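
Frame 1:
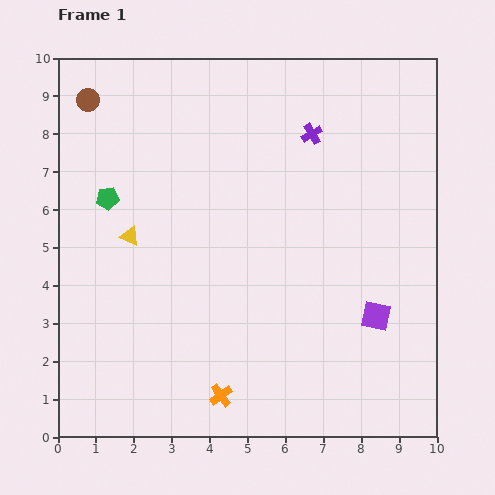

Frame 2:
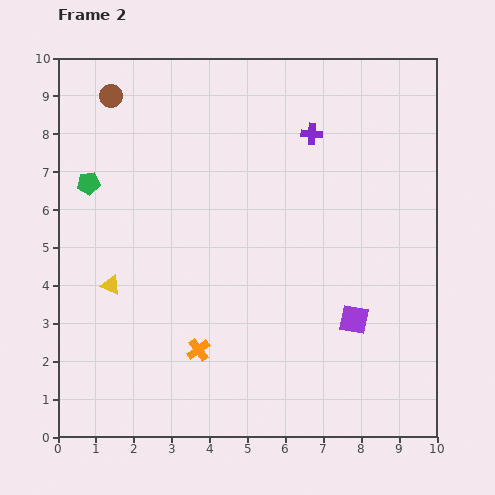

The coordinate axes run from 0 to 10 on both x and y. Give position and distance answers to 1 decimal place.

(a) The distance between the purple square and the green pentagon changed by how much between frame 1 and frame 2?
+0.2

Distance in frame 1: 7.7. Distance in frame 2: 7.9.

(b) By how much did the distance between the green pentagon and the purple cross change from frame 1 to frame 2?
+0.3

Distance in frame 1: 5.7. Distance in frame 2: 6.0.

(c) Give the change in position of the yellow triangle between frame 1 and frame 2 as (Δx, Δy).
(-0.5, -1.3)

The yellow triangle was at (1.9, 5.3) in frame 1 and (1.4, 4.0) in frame 2.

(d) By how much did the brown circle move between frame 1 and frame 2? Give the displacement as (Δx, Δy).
(0.6, 0.1)

The brown circle was at (0.8, 8.9) in frame 1 and (1.4, 9.0) in frame 2.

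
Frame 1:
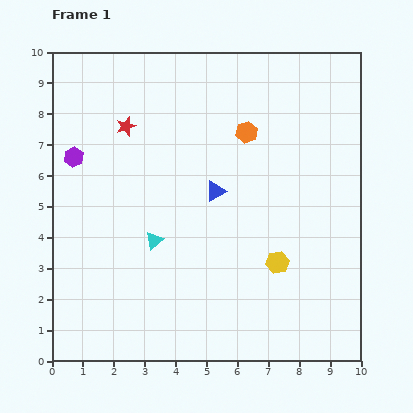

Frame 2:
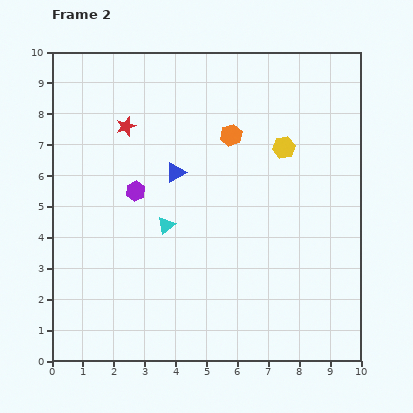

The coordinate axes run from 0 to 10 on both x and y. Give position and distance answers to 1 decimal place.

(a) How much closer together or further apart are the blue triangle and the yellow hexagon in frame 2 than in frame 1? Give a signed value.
+0.6

Distance in frame 1: 3.0. Distance in frame 2: 3.6.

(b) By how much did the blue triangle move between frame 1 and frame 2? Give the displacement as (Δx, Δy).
(-1.3, 0.6)

The blue triangle was at (5.3, 5.5) in frame 1 and (4.0, 6.1) in frame 2.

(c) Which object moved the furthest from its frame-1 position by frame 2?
the yellow hexagon

(moved 3.7; next 2.3)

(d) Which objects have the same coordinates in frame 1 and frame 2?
the red star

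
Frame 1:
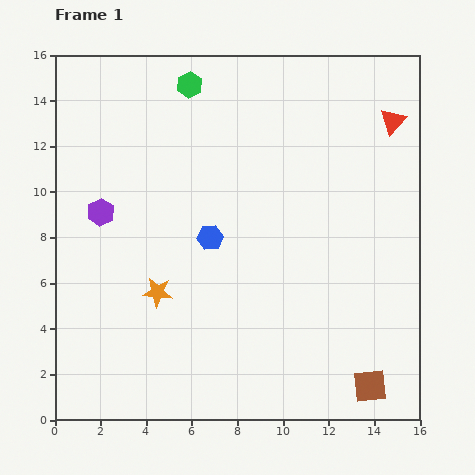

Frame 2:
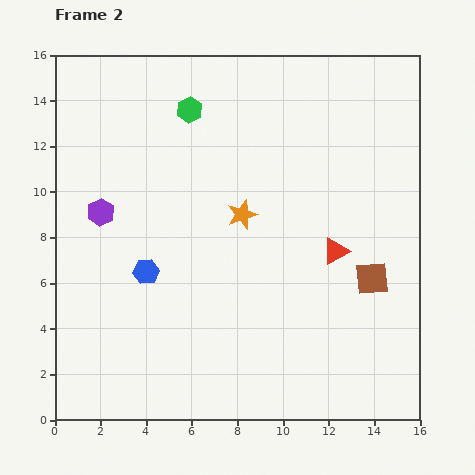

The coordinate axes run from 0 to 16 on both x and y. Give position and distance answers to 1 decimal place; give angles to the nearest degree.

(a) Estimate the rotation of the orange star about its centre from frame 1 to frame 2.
24° counter-clockwise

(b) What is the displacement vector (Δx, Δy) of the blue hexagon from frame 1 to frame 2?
(-2.8, -1.5)

The blue hexagon was at (6.8, 8.0) in frame 1 and (4.0, 6.5) in frame 2.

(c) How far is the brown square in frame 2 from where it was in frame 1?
4.7

The brown square moved from (13.8, 1.5) to (13.9, 6.2), a distance of √(0.1² + 4.7²) ≈ 4.7.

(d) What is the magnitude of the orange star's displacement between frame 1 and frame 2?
5.0

The orange star moved from (4.5, 5.6) to (8.2, 9.0), a distance of √(3.7² + 3.4²) ≈ 5.0.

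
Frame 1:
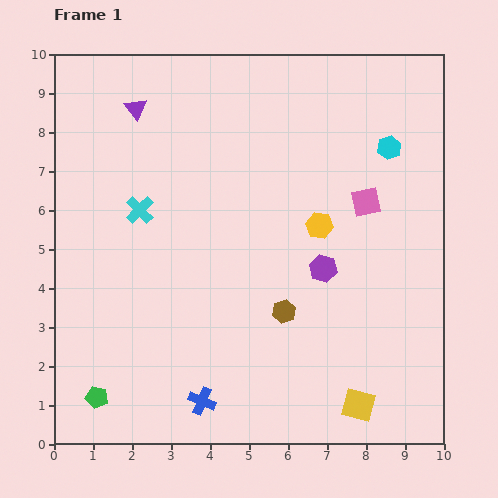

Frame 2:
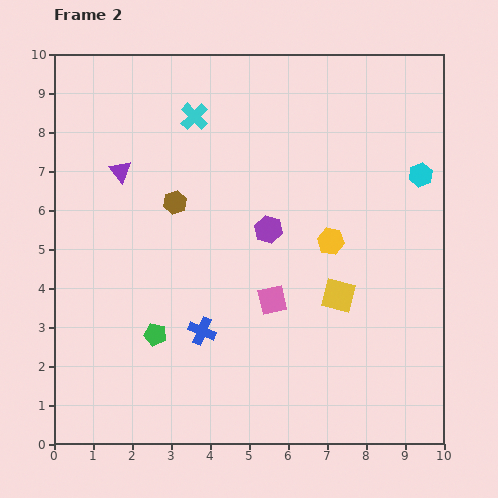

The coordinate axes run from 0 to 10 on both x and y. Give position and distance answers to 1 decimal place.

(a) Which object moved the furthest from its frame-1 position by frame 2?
the brown hexagon

(moved 4.0; next 3.5)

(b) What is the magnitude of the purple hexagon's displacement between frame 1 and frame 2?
1.7

The purple hexagon moved from (6.9, 4.5) to (5.5, 5.5), a distance of √(1.4² + 1.0²) ≈ 1.7.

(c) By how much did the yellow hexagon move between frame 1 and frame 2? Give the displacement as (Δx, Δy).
(0.3, -0.4)

The yellow hexagon was at (6.8, 5.6) in frame 1 and (7.1, 5.2) in frame 2.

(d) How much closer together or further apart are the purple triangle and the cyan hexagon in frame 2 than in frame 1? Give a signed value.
+1.1

Distance in frame 1: 6.6. Distance in frame 2: 7.7.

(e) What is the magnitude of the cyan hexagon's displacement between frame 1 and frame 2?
1.1

The cyan hexagon moved from (8.6, 7.6) to (9.4, 6.9), a distance of √(0.8² + 0.7²) ≈ 1.1.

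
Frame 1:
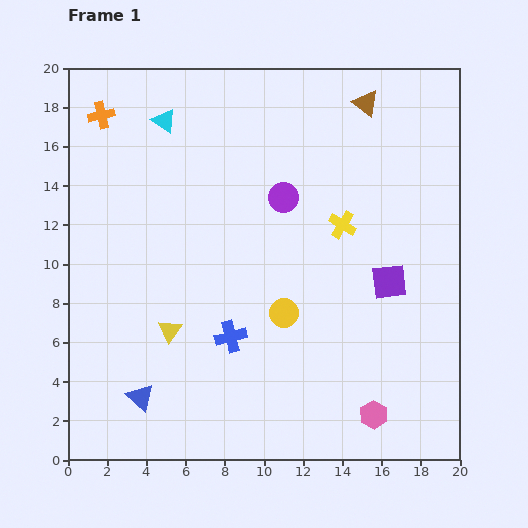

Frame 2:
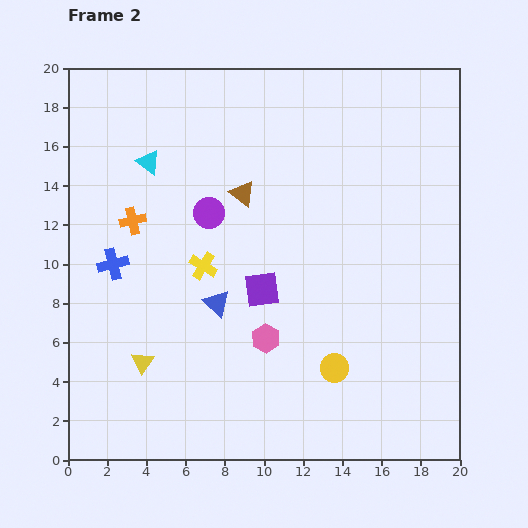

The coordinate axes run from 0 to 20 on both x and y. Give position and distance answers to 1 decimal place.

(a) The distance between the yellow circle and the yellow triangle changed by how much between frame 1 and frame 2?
+3.9

Distance in frame 1: 5.9. Distance in frame 2: 9.8.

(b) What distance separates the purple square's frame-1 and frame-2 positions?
6.5

The purple square moved from (16.4, 9.1) to (9.9, 8.7), a distance of √(6.5² + 0.4²) ≈ 6.5.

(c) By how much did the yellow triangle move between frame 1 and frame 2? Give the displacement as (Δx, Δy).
(-1.4, -1.6)

The yellow triangle was at (5.2, 6.6) in frame 1 and (3.8, 5.0) in frame 2.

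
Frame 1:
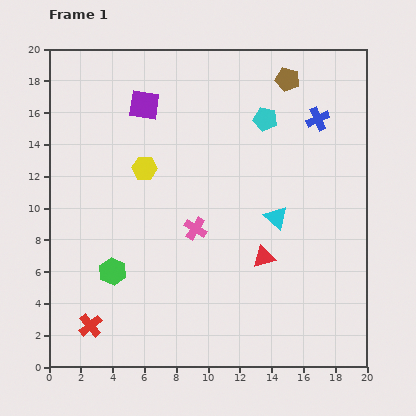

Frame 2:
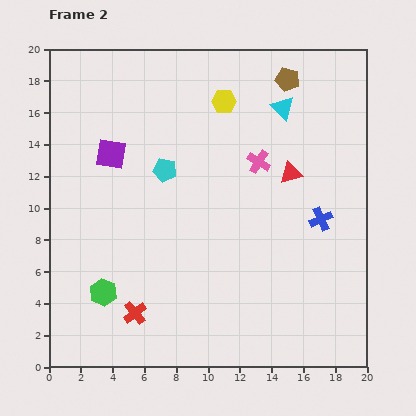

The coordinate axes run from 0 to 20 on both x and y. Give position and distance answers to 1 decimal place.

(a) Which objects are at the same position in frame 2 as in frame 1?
the brown pentagon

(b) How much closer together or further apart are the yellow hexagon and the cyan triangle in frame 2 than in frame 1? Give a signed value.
-5.2

Distance in frame 1: 8.9. Distance in frame 2: 3.7.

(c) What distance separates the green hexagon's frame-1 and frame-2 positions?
1.4

The green hexagon moved from (4.0, 6.0) to (3.4, 4.7), a distance of √(0.6² + 1.3²) ≈ 1.4.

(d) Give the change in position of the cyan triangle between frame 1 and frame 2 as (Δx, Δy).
(0.4, 6.9)

The cyan triangle was at (14.3, 9.4) in frame 1 and (14.7, 16.3) in frame 2.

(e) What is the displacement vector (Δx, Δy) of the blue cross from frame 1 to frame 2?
(0.2, -6.3)

The blue cross was at (16.9, 15.6) in frame 1 and (17.1, 9.3) in frame 2.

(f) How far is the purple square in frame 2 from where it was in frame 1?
3.7

The purple square moved from (6.0, 16.5) to (3.9, 13.4), a distance of √(2.1² + 3.1²) ≈ 3.7.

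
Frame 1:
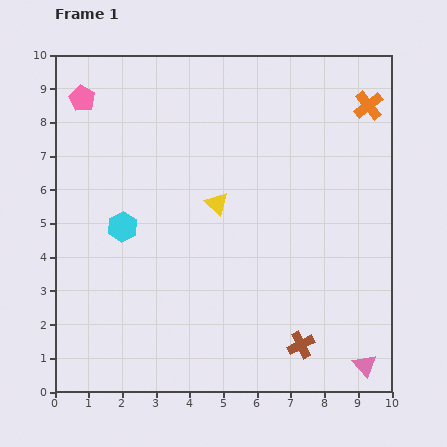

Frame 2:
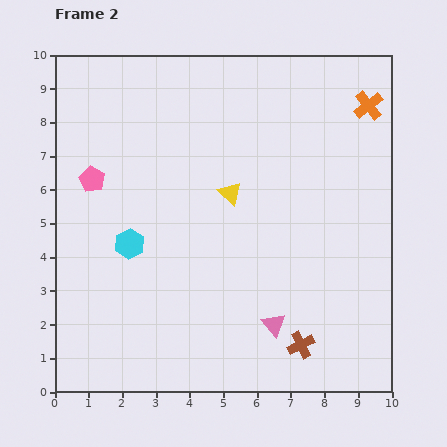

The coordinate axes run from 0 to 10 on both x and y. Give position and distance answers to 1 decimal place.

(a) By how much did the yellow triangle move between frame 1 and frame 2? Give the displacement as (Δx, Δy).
(0.4, 0.3)

The yellow triangle was at (4.8, 5.6) in frame 1 and (5.2, 5.9) in frame 2.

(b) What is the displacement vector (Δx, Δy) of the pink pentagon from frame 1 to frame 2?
(0.3, -2.4)

The pink pentagon was at (0.8, 8.7) in frame 1 and (1.1, 6.3) in frame 2.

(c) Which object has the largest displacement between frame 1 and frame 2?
the pink triangle

(moved 3.0; next 2.4)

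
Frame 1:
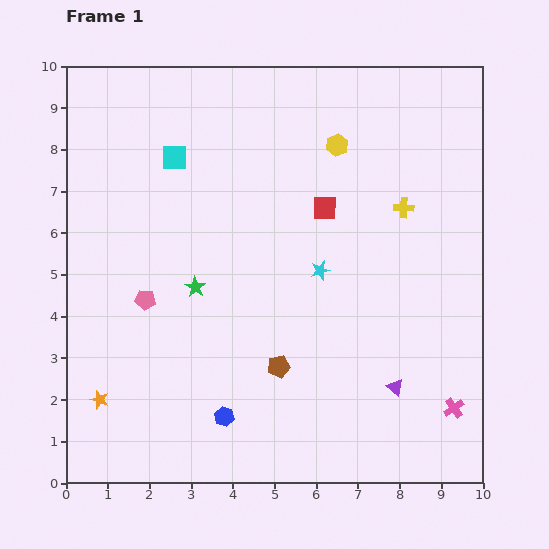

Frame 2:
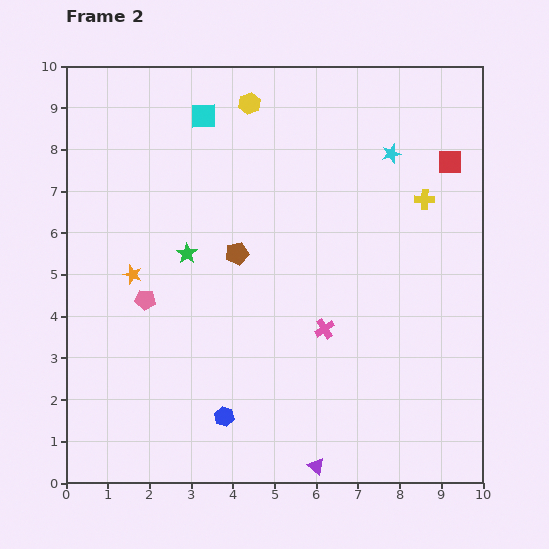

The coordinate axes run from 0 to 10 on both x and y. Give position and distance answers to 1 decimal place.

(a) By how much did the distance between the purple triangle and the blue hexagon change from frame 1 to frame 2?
-1.7

Distance in frame 1: 4.2. Distance in frame 2: 2.5.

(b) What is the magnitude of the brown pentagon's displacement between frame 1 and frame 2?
2.9

The brown pentagon moved from (5.1, 2.8) to (4.1, 5.5), a distance of √(1.0² + 2.7²) ≈ 2.9.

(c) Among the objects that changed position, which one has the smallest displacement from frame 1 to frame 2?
the yellow cross

(moved 0.5)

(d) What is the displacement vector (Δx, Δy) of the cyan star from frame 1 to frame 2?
(1.7, 2.8)

The cyan star was at (6.1, 5.1) in frame 1 and (7.8, 7.9) in frame 2.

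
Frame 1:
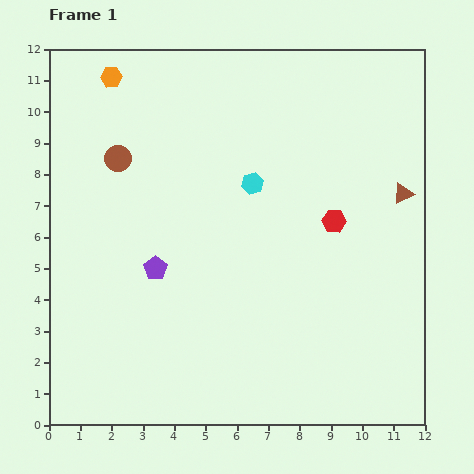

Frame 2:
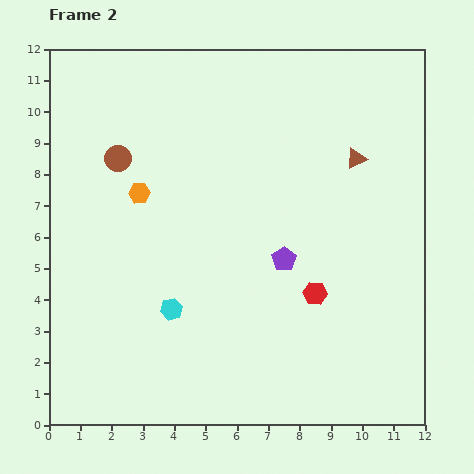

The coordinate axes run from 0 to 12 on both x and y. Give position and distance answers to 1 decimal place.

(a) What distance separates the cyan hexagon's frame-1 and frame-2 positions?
4.8

The cyan hexagon moved from (6.5, 7.7) to (3.9, 3.7), a distance of √(2.6² + 4.0²) ≈ 4.8.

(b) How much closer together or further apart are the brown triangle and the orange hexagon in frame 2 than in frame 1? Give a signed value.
-3.0

Distance in frame 1: 10.0. Distance in frame 2: 7.0.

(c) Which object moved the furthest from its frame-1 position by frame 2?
the cyan hexagon

(moved 4.8; next 4.1)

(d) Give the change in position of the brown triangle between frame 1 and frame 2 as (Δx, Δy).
(-1.5, 1.1)

The brown triangle was at (11.3, 7.4) in frame 1 and (9.8, 8.5) in frame 2.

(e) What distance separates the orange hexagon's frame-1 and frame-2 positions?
3.8

The orange hexagon moved from (2.0, 11.1) to (2.9, 7.4), a distance of √(0.9² + 3.7²) ≈ 3.8.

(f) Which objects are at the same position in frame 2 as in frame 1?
the brown circle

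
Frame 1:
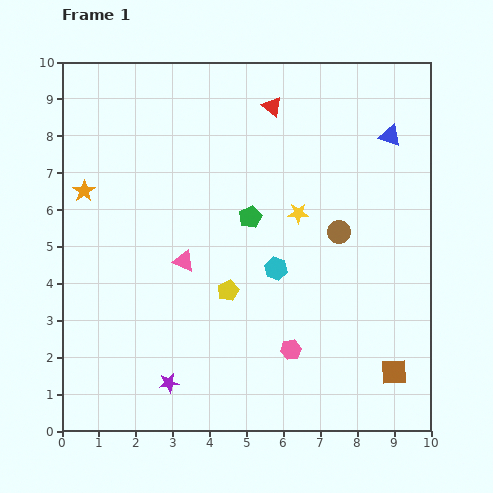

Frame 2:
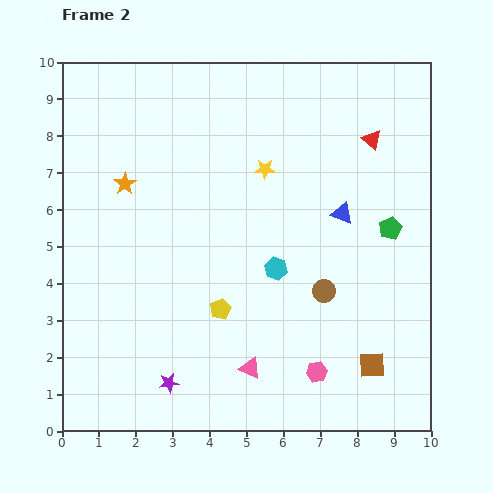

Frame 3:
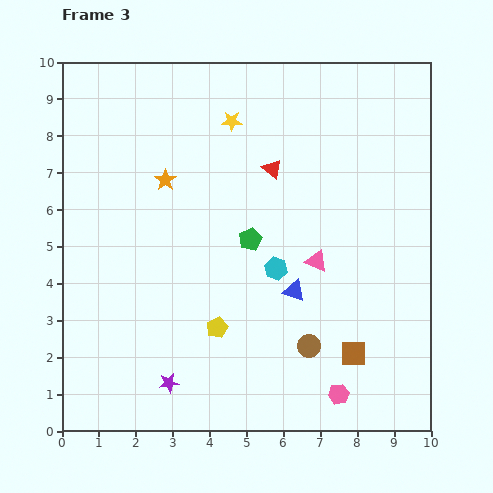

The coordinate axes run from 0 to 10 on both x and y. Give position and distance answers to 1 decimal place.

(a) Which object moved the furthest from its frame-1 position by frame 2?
the green pentagon

(moved 3.8; next 3.4)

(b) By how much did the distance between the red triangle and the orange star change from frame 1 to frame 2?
+1.2

Distance in frame 1: 5.6. Distance in frame 2: 6.8.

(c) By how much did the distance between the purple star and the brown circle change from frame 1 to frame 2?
-1.3

Distance in frame 1: 6.2. Distance in frame 2: 4.9.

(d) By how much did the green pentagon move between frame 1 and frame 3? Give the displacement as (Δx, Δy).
(0.0, -0.6)

The green pentagon was at (5.1, 5.8) in frame 1 and (5.1, 5.2) in frame 3.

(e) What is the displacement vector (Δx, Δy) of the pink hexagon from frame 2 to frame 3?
(0.6, -0.6)

The pink hexagon was at (6.9, 1.6) in frame 2 and (7.5, 1.0) in frame 3.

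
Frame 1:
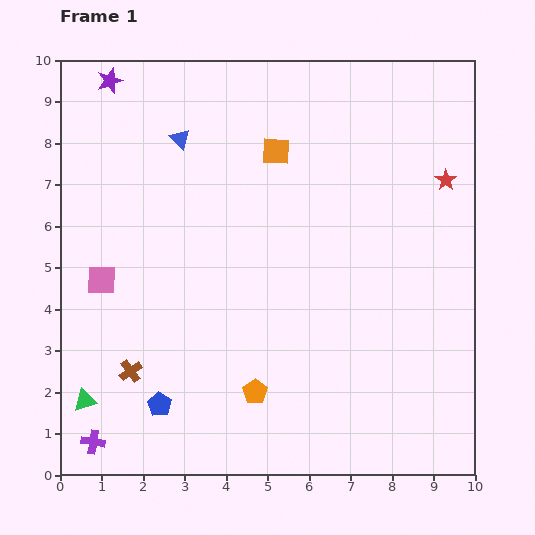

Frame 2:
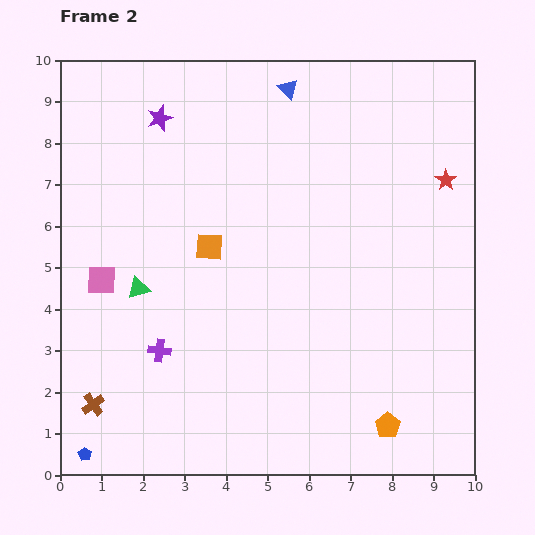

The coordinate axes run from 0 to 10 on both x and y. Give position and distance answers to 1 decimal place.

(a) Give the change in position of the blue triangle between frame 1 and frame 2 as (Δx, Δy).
(2.6, 1.2)

The blue triangle was at (2.9, 8.1) in frame 1 and (5.5, 9.3) in frame 2.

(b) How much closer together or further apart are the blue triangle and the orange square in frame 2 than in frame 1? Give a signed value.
+1.9

Distance in frame 1: 2.3. Distance in frame 2: 4.2.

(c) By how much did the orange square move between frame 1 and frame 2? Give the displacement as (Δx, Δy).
(-1.6, -2.3)

The orange square was at (5.2, 7.8) in frame 1 and (3.6, 5.5) in frame 2.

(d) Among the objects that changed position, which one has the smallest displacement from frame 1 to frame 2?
the brown cross

(moved 1.2)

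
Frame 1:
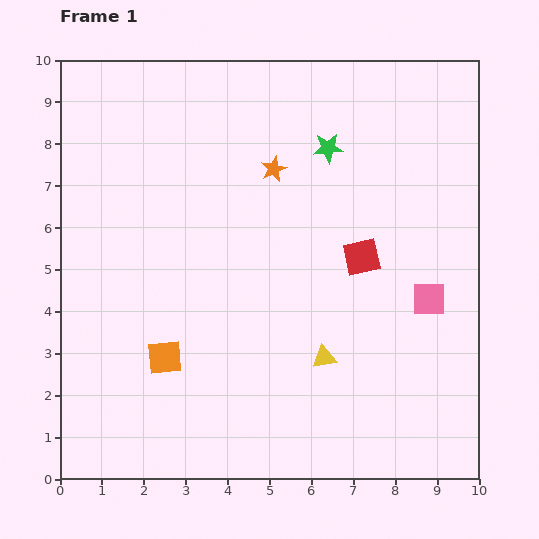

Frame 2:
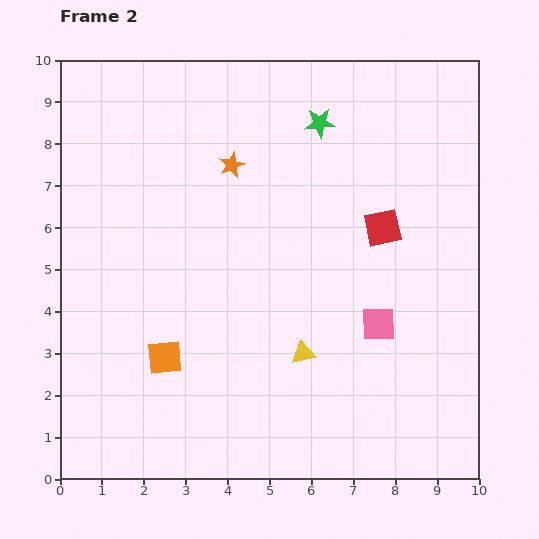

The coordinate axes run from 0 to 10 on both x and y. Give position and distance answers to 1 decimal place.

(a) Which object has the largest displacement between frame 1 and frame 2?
the pink square

(moved 1.3; next 1.0)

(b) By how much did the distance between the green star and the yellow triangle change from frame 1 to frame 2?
+0.5

Distance in frame 1: 5.0. Distance in frame 2: 5.5.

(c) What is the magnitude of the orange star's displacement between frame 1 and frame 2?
1.0

The orange star moved from (5.1, 7.4) to (4.1, 7.5), a distance of √(1.0² + 0.1²) ≈ 1.0.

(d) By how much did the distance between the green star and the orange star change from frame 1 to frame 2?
+0.9

Distance in frame 1: 1.4. Distance in frame 2: 2.3.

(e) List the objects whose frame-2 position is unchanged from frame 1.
the orange square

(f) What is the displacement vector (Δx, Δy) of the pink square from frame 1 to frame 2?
(-1.2, -0.6)

The pink square was at (8.8, 4.3) in frame 1 and (7.6, 3.7) in frame 2.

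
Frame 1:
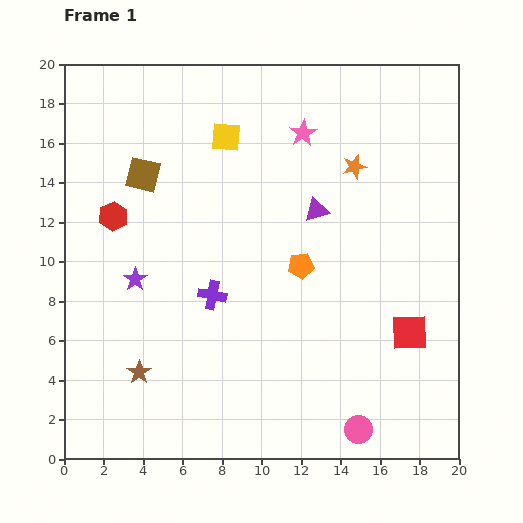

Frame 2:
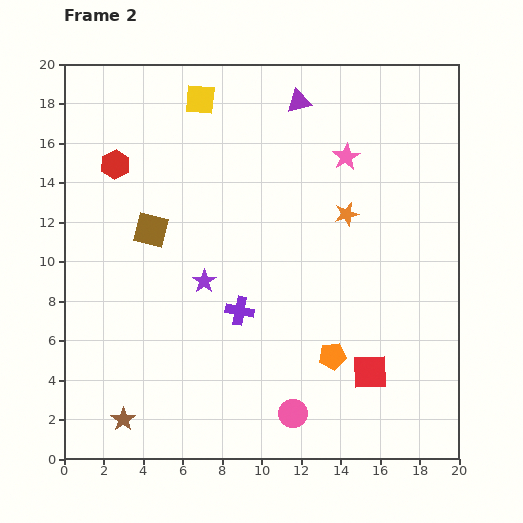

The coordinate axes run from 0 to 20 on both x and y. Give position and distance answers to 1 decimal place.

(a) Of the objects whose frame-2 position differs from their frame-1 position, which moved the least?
the purple cross

(moved 1.6)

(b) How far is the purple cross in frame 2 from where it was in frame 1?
1.6

The purple cross moved from (7.5, 8.3) to (8.9, 7.5), a distance of √(1.4² + 0.8²) ≈ 1.6.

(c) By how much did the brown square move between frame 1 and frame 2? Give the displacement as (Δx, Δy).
(0.4, -2.8)

The brown square was at (4.0, 14.4) in frame 1 and (4.4, 11.6) in frame 2.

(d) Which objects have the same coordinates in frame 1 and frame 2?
none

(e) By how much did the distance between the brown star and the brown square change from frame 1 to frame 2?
-0.3

Distance in frame 1: 10.0. Distance in frame 2: 9.7.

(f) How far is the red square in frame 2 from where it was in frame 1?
2.8

The red square moved from (17.5, 6.4) to (15.5, 4.4), a distance of √(2.0² + 2.0²) ≈ 2.8.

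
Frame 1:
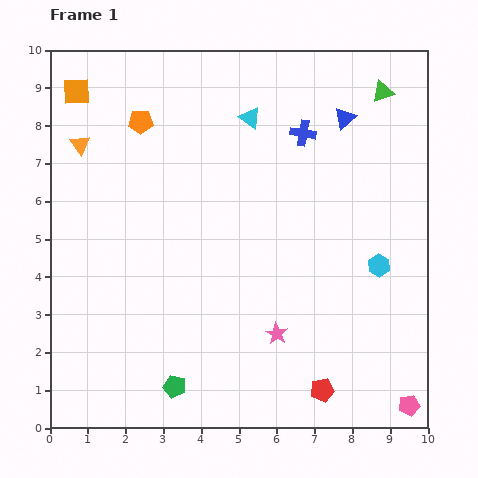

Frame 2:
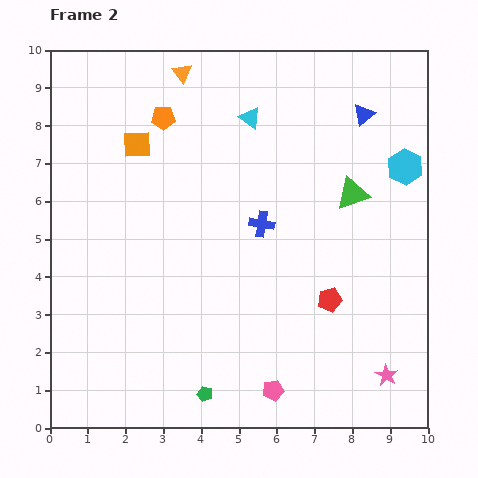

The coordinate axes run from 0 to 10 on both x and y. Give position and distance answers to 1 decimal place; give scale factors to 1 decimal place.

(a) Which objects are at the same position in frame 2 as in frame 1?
the cyan triangle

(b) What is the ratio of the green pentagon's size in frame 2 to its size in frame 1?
0.7×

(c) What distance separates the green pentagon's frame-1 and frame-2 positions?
0.8

The green pentagon moved from (3.3, 1.1) to (4.1, 0.9), a distance of √(0.8² + 0.2²) ≈ 0.8.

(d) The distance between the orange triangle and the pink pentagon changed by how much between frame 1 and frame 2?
-2.4

Distance in frame 1: 11.1. Distance in frame 2: 8.7.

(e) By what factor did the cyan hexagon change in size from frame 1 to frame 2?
1.6×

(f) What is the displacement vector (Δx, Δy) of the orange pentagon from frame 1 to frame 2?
(0.6, 0.1)

The orange pentagon was at (2.4, 8.1) in frame 1 and (3.0, 8.2) in frame 2.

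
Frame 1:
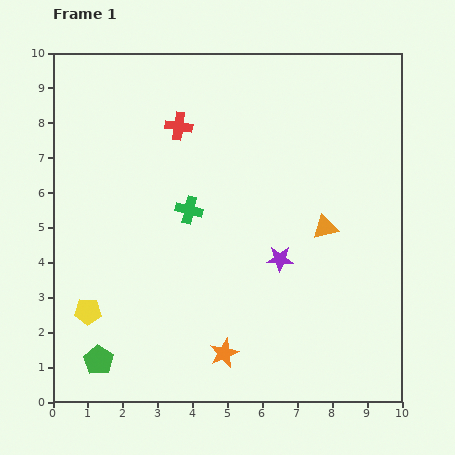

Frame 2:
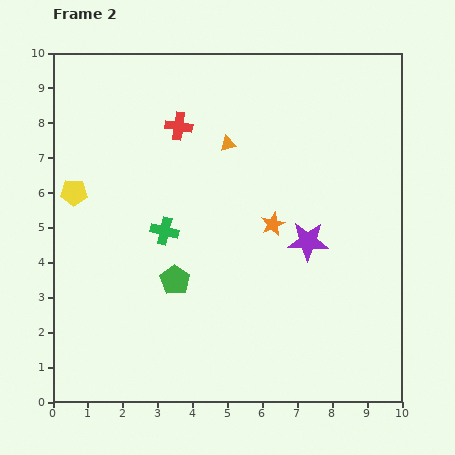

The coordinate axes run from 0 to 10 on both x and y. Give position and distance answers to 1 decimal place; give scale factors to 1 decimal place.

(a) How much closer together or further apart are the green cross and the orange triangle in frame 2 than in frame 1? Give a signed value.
-0.8

Distance in frame 1: 3.9. Distance in frame 2: 3.1.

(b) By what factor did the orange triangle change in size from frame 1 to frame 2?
0.6×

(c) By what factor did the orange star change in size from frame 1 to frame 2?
0.8×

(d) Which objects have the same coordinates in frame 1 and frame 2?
the red cross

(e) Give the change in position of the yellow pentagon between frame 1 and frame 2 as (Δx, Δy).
(-0.4, 3.4)

The yellow pentagon was at (1.0, 2.6) in frame 1 and (0.6, 6.0) in frame 2.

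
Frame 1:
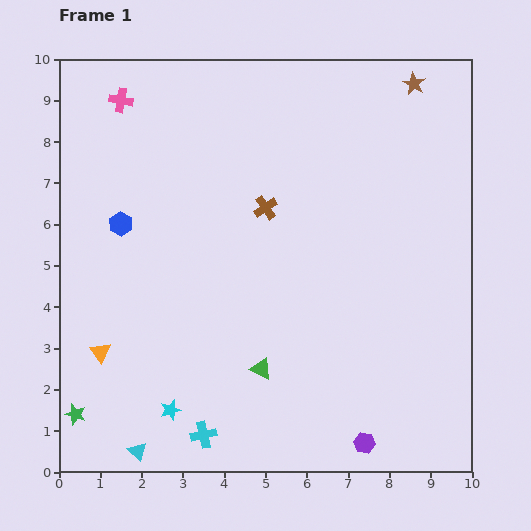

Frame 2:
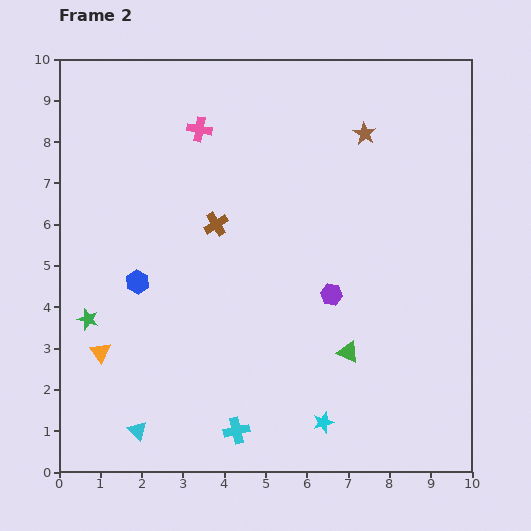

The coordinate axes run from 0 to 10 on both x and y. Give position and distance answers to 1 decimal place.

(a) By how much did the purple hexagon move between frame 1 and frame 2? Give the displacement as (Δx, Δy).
(-0.8, 3.6)

The purple hexagon was at (7.4, 0.7) in frame 1 and (6.6, 4.3) in frame 2.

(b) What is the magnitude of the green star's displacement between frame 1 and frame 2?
2.3

The green star moved from (0.4, 1.4) to (0.7, 3.7), a distance of √(0.3² + 2.3²) ≈ 2.3.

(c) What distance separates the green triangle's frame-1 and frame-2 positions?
2.1

The green triangle moved from (4.9, 2.5) to (7.0, 2.9), a distance of √(2.1² + 0.4²) ≈ 2.1.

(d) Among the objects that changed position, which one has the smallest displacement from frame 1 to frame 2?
the cyan triangle

(moved 0.5)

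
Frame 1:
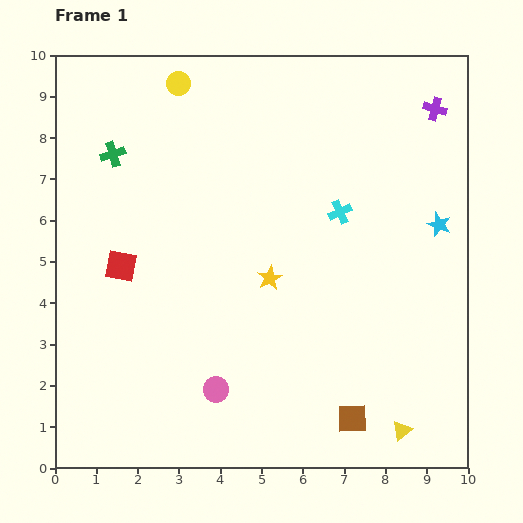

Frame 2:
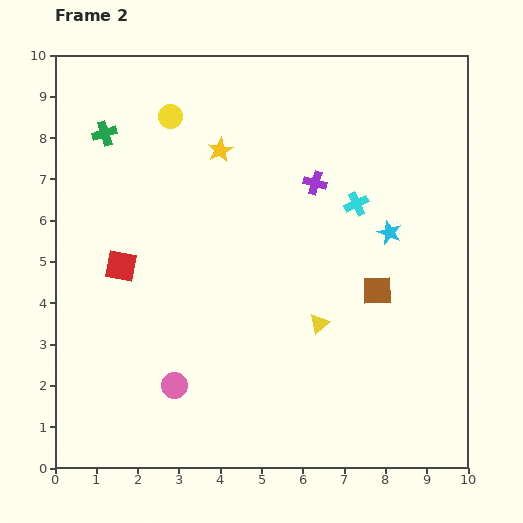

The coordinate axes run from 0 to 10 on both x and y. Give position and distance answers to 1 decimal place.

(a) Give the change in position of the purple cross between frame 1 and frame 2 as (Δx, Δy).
(-2.9, -1.8)

The purple cross was at (9.2, 8.7) in frame 1 and (6.3, 6.9) in frame 2.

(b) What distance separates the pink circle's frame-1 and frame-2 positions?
1.0

The pink circle moved from (3.9, 1.9) to (2.9, 2.0), a distance of √(1.0² + 0.1²) ≈ 1.0.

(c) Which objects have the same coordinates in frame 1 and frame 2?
the red square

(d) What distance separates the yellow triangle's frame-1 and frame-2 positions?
3.3

The yellow triangle moved from (8.4, 0.9) to (6.4, 3.5), a distance of √(2.0² + 2.6²) ≈ 3.3.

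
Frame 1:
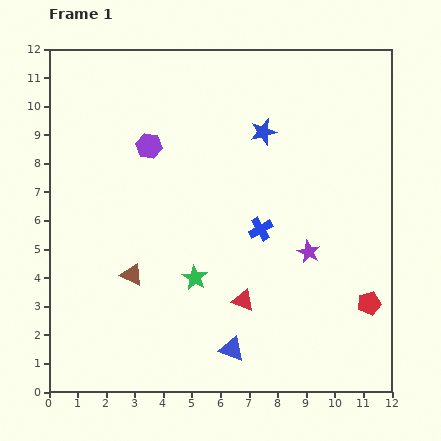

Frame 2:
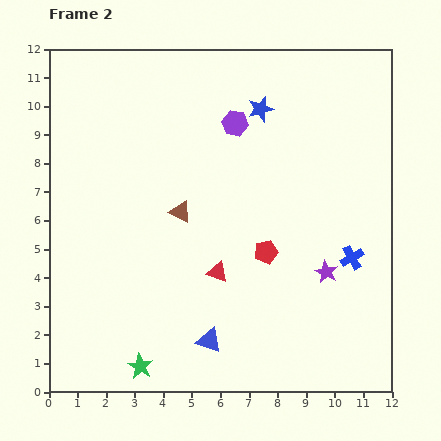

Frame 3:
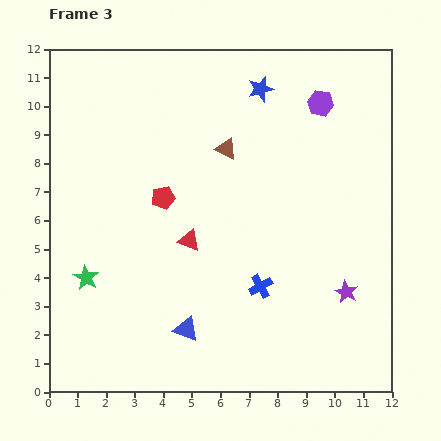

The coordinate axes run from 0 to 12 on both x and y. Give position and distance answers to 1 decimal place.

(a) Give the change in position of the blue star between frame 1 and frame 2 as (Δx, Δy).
(-0.1, 0.8)

The blue star was at (7.5, 9.1) in frame 1 and (7.4, 9.9) in frame 2.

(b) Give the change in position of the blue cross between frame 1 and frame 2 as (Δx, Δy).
(3.2, -1.0)

The blue cross was at (7.4, 5.7) in frame 1 and (10.6, 4.7) in frame 2.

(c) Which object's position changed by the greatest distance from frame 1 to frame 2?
the red pentagon

(moved 4.0; next 3.6)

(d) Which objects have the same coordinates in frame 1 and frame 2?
none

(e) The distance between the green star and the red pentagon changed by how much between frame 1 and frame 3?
-2.3

Distance in frame 1: 6.2. Distance in frame 3: 3.9.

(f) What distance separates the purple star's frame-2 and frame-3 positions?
1.0

The purple star moved from (9.7, 4.2) to (10.4, 3.5), a distance of √(0.7² + 0.7²) ≈ 1.0.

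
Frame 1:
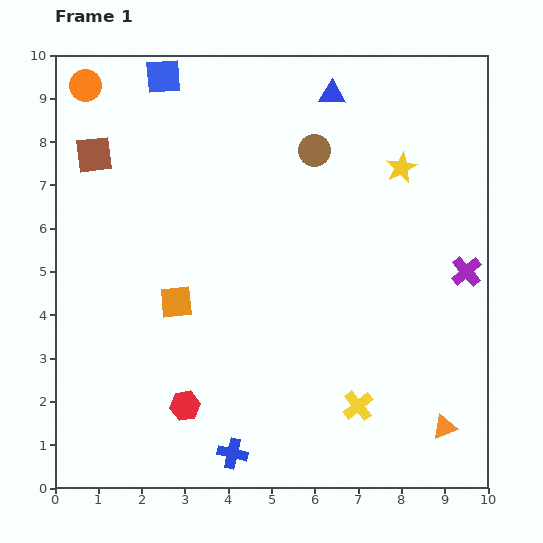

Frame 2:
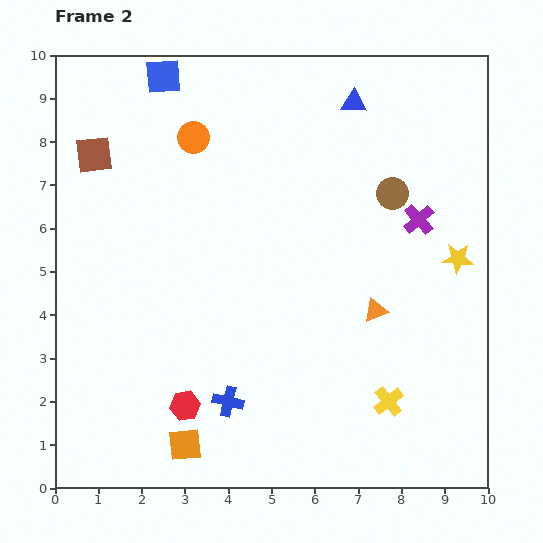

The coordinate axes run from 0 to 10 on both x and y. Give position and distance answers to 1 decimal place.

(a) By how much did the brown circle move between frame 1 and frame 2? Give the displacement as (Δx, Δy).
(1.8, -1.0)

The brown circle was at (6.0, 7.8) in frame 1 and (7.8, 6.8) in frame 2.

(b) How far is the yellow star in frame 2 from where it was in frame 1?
2.5

The yellow star moved from (8.0, 7.4) to (9.3, 5.3), a distance of √(1.3² + 2.1²) ≈ 2.5.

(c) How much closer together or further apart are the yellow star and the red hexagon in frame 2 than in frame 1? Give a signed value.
-0.2

Distance in frame 1: 7.4. Distance in frame 2: 7.2.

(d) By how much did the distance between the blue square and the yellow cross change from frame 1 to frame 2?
+0.3

Distance in frame 1: 8.8. Distance in frame 2: 9.1.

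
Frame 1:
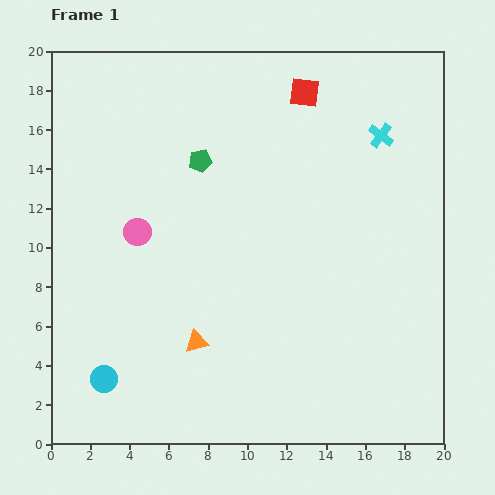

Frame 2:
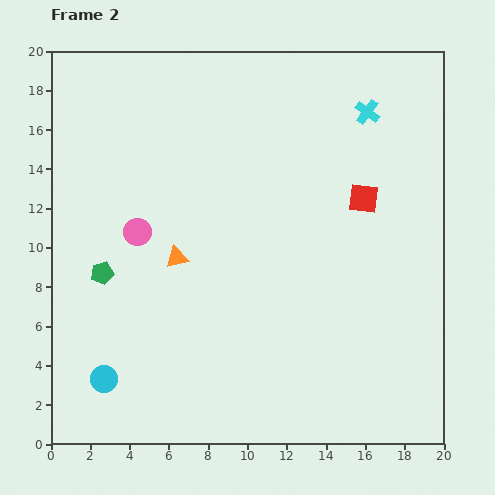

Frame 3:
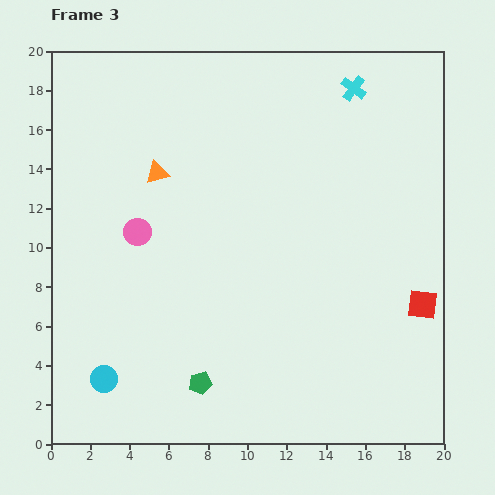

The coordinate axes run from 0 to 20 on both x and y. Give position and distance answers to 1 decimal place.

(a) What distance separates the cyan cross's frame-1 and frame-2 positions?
1.4

The cyan cross moved from (16.8, 15.7) to (16.1, 16.9), a distance of √(0.7² + 1.2²) ≈ 1.4.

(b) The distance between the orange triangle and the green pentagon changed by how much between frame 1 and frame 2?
-5.3

Distance in frame 1: 9.2. Distance in frame 2: 3.9.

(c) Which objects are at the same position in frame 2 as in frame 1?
the pink circle, the cyan circle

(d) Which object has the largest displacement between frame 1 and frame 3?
the red square

(moved 12.4; next 11.3)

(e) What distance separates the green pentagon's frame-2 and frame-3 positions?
7.5

The green pentagon moved from (2.6, 8.7) to (7.6, 3.1), a distance of √(5.0² + 5.6²) ≈ 7.5.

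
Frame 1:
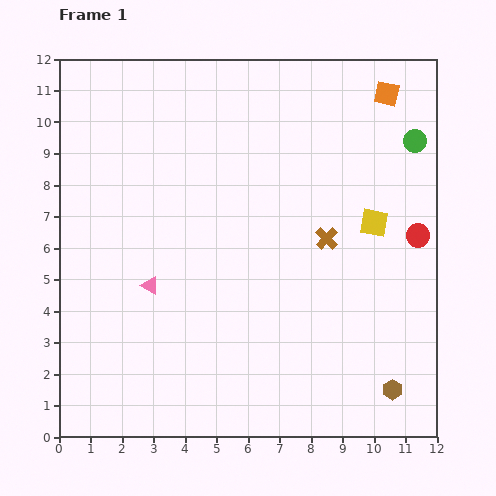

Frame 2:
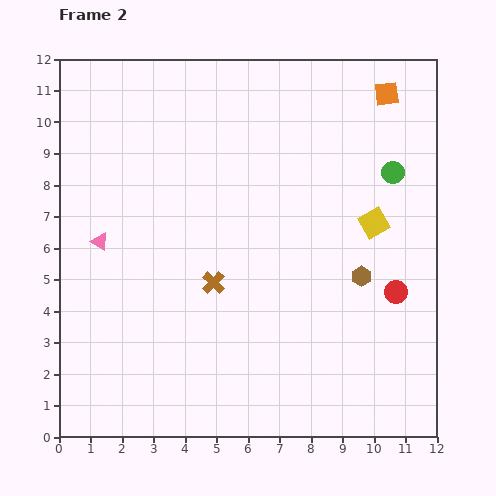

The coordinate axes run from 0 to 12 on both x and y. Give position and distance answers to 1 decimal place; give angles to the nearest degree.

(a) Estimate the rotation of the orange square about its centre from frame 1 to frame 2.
18° counter-clockwise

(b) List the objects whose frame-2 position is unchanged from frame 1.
the yellow square, the orange square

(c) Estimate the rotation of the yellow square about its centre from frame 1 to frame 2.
39° counter-clockwise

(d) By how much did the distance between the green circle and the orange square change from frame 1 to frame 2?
+0.8

Distance in frame 1: 1.7. Distance in frame 2: 2.5.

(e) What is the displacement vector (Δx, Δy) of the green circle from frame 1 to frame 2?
(-0.7, -1.0)

The green circle was at (11.3, 9.4) in frame 1 and (10.6, 8.4) in frame 2.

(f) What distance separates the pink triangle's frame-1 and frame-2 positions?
2.1

The pink triangle moved from (2.9, 4.8) to (1.3, 6.2), a distance of √(1.6² + 1.4²) ≈ 2.1.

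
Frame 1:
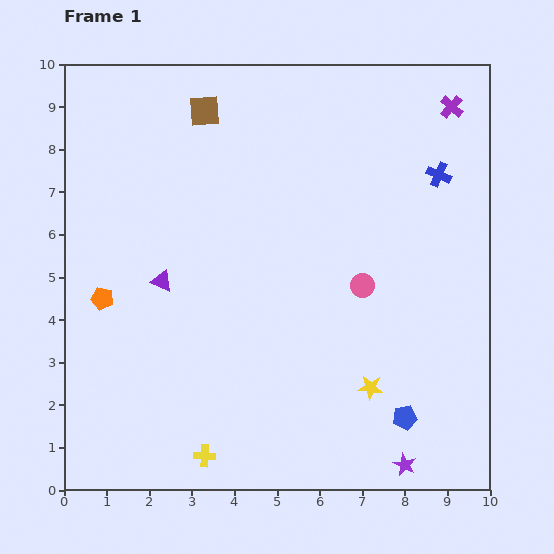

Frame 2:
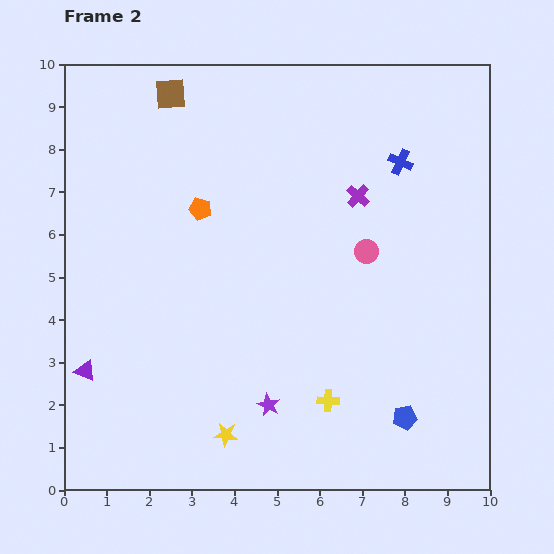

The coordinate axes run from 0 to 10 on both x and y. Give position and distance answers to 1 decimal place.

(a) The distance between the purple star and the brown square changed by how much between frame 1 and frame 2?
-1.8

Distance in frame 1: 9.5. Distance in frame 2: 7.7.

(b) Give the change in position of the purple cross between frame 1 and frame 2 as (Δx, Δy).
(-2.2, -2.1)

The purple cross was at (9.1, 9.0) in frame 1 and (6.9, 6.9) in frame 2.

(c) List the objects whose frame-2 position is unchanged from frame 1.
the blue pentagon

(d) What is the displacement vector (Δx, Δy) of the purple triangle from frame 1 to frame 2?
(-1.8, -2.1)

The purple triangle was at (2.3, 4.9) in frame 1 and (0.5, 2.8) in frame 2.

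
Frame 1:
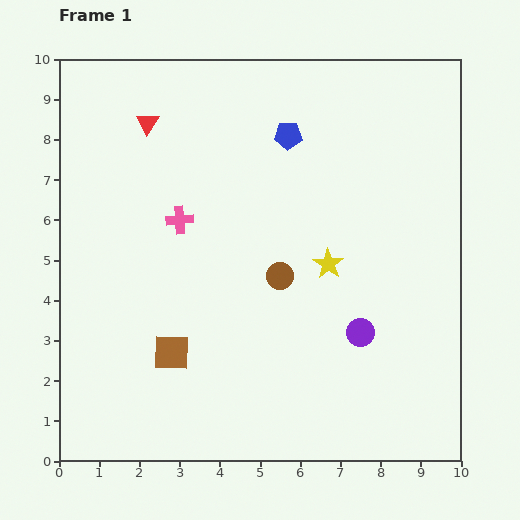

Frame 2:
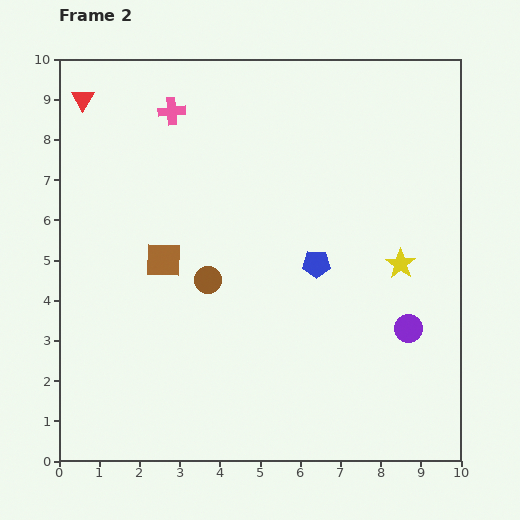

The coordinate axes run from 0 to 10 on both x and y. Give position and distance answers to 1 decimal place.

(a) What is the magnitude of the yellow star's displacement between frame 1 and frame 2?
1.8

The yellow star moved from (6.7, 4.9) to (8.5, 4.9), a distance of √(1.8² + 0.0²) ≈ 1.8.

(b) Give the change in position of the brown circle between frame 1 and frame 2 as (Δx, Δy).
(-1.8, -0.1)

The brown circle was at (5.5, 4.6) in frame 1 and (3.7, 4.5) in frame 2.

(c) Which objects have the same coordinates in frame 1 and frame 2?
none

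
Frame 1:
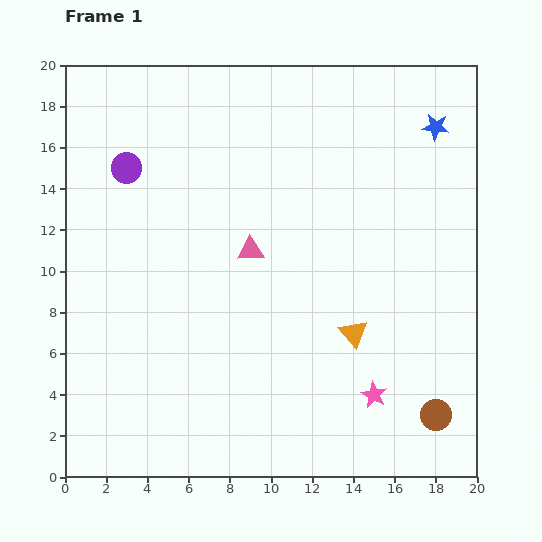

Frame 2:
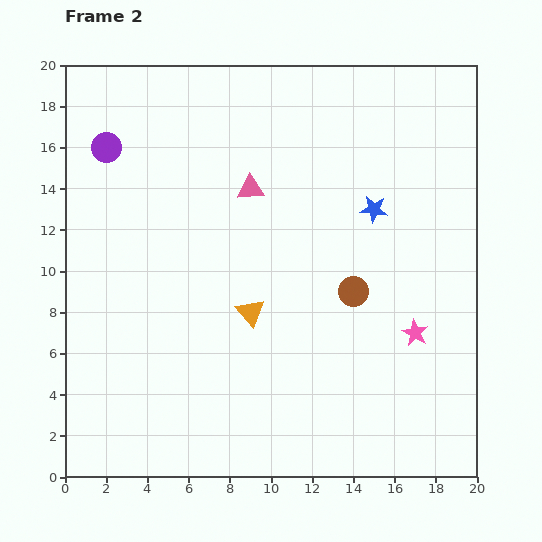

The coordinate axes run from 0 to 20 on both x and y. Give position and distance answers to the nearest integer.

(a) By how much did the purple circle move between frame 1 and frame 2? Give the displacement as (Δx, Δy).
(-1, 1)

The purple circle was at (3, 15) in frame 1 and (2, 16) in frame 2.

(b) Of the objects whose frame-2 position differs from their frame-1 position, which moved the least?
the purple circle

(moved 1)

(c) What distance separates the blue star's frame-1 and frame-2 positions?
5

The blue star moved from (18, 17) to (15, 13), a distance of √(3² + 4²) ≈ 5.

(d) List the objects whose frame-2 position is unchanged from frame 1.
none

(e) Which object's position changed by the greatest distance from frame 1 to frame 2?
the brown circle

(moved 7; next 5)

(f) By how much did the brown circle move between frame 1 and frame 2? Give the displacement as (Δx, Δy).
(-4, 6)

The brown circle was at (18, 3) in frame 1 and (14, 9) in frame 2.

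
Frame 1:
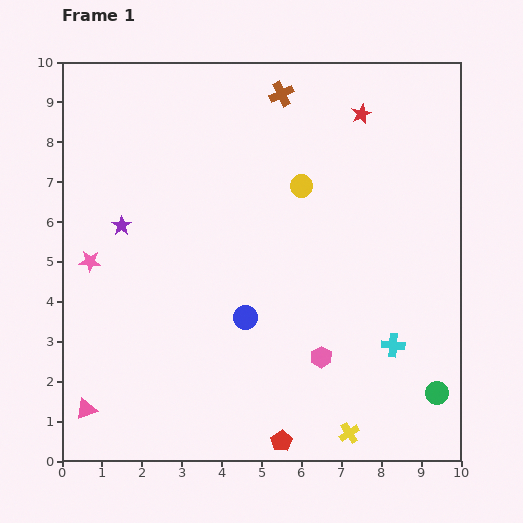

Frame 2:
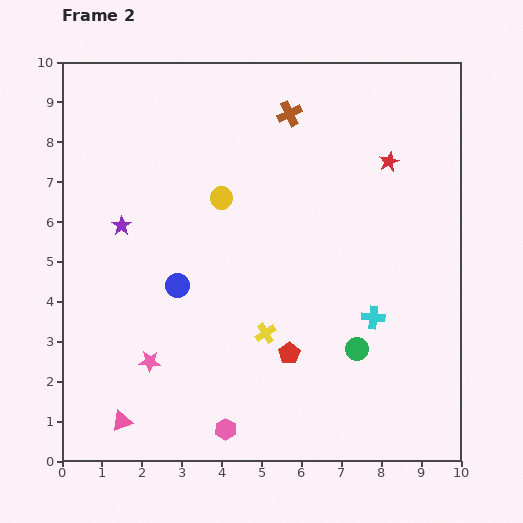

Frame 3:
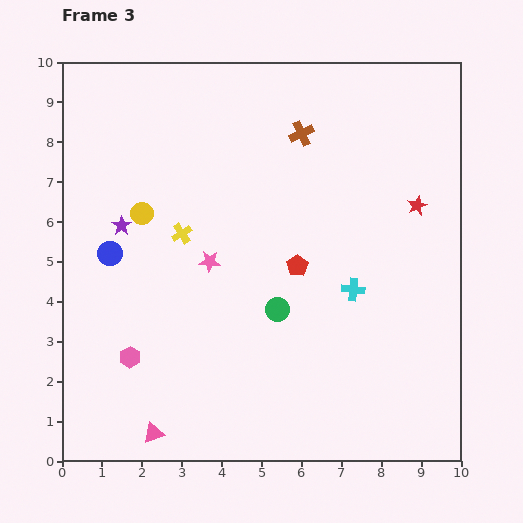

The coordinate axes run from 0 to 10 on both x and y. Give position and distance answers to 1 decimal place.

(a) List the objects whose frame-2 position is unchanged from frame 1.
the purple star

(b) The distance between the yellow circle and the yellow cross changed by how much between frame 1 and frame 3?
-5.2

Distance in frame 1: 6.3. Distance in frame 3: 1.1.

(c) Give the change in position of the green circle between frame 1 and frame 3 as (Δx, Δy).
(-4.0, 2.1)

The green circle was at (9.4, 1.7) in frame 1 and (5.4, 3.8) in frame 3.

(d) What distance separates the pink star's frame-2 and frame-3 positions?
2.9

The pink star moved from (2.2, 2.5) to (3.7, 5.0), a distance of √(1.5² + 2.5²) ≈ 2.9.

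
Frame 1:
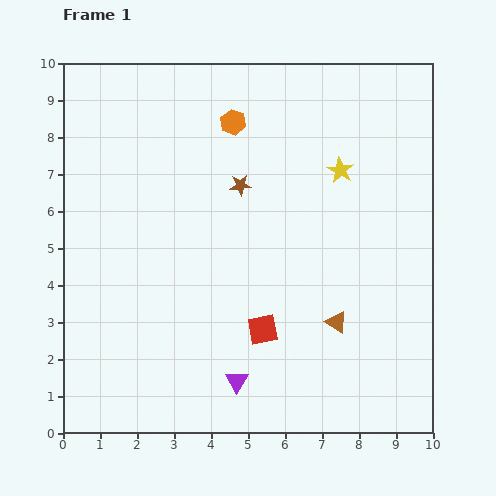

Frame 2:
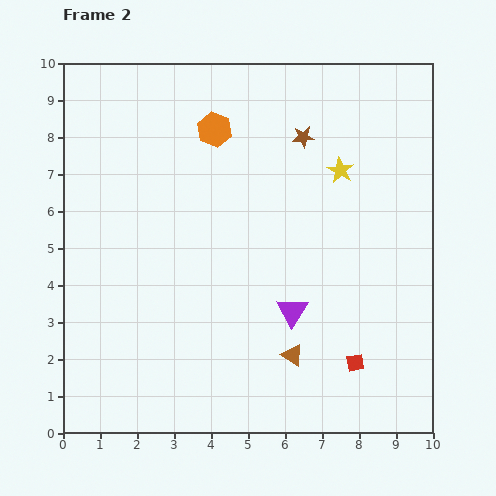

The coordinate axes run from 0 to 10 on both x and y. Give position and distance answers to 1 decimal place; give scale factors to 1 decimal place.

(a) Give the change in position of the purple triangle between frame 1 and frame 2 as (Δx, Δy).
(1.5, 1.9)

The purple triangle was at (4.7, 1.4) in frame 1 and (6.2, 3.3) in frame 2.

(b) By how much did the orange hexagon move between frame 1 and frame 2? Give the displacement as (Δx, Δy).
(-0.5, -0.2)

The orange hexagon was at (4.6, 8.4) in frame 1 and (4.1, 8.2) in frame 2.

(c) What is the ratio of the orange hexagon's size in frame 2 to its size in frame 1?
1.3×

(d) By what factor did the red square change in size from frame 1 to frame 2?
0.6×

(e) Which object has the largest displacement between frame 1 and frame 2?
the red square

(moved 2.7; next 2.4)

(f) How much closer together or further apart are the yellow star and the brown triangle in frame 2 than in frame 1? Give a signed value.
+1.1

Distance in frame 1: 4.1. Distance in frame 2: 5.2.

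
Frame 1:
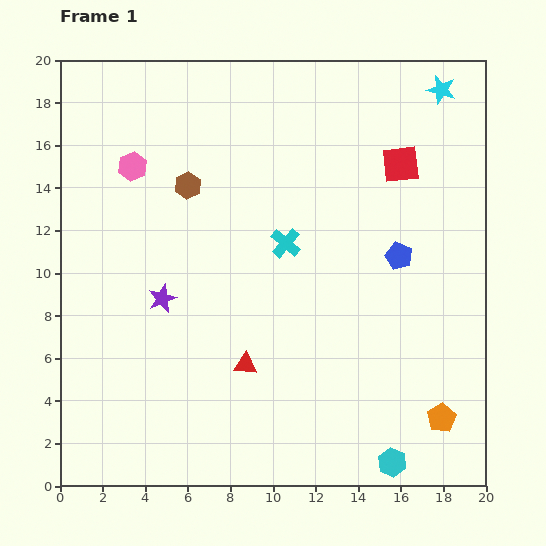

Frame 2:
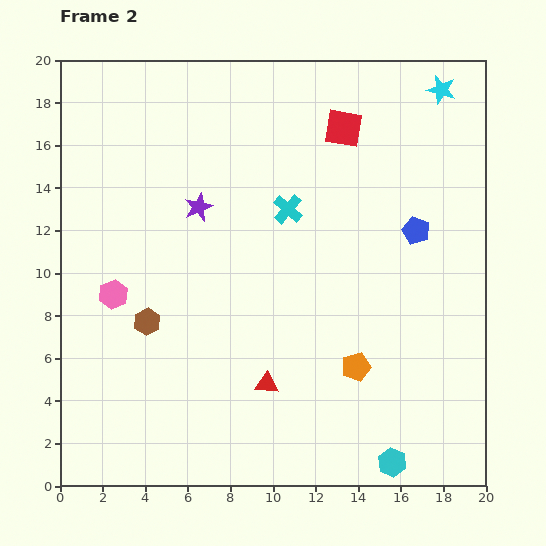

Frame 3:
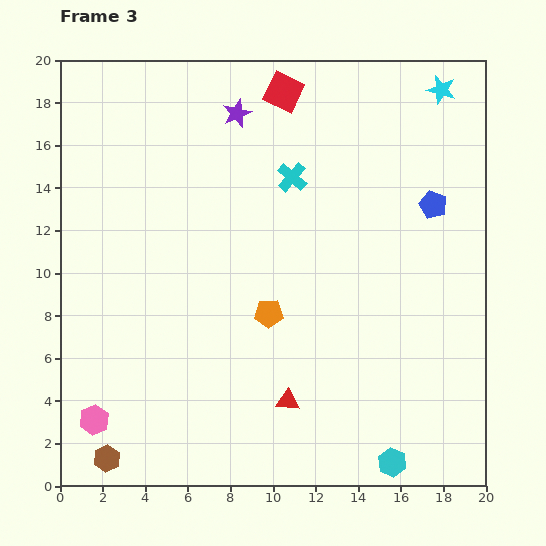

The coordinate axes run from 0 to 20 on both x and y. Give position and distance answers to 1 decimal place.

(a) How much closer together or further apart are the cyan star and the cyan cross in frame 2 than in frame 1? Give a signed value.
-1.2

Distance in frame 1: 10.3. Distance in frame 2: 9.1.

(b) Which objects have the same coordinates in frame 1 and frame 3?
the cyan hexagon, the cyan star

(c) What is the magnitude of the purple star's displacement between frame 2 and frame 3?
4.8

The purple star moved from (6.5, 13.1) to (8.3, 17.5), a distance of √(1.8² + 4.4²) ≈ 4.8.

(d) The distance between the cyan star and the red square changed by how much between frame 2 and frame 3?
+2.5

Distance in frame 2: 4.9. Distance in frame 3: 7.4.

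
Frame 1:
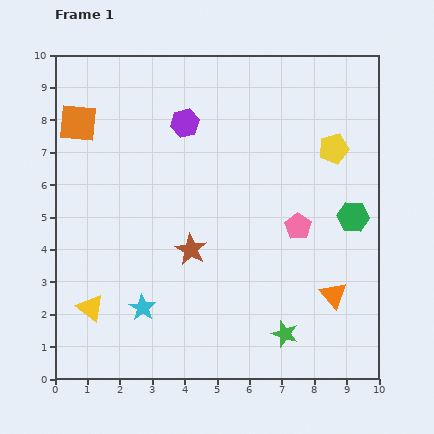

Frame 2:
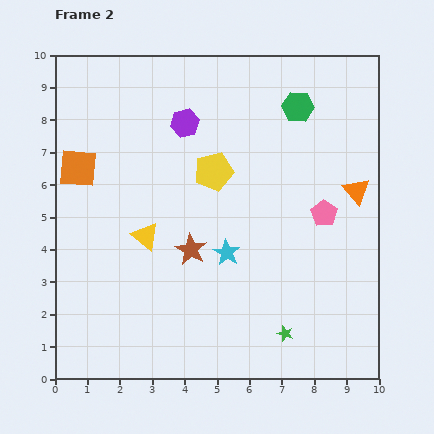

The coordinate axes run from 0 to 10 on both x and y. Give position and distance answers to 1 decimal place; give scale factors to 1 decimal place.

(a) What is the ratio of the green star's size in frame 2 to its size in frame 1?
0.6×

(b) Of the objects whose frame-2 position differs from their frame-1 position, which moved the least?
the pink pentagon

(moved 0.9)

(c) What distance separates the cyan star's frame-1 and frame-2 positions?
3.1

The cyan star moved from (2.7, 2.2) to (5.3, 3.9), a distance of √(2.6² + 1.7²) ≈ 3.1.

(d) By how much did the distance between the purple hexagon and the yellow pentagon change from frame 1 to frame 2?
-3.0

Distance in frame 1: 4.7. Distance in frame 2: 1.7.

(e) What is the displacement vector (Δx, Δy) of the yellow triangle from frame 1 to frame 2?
(1.7, 2.2)

The yellow triangle was at (1.1, 2.2) in frame 1 and (2.8, 4.4) in frame 2.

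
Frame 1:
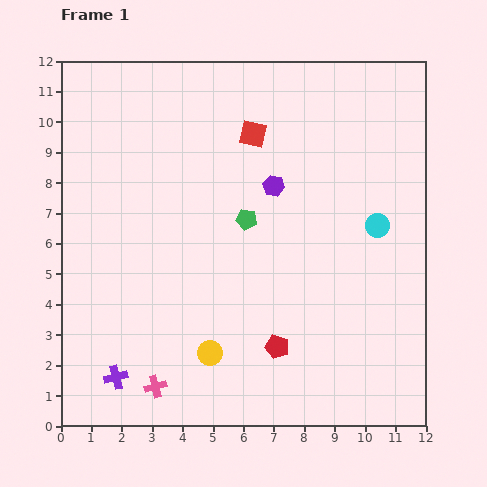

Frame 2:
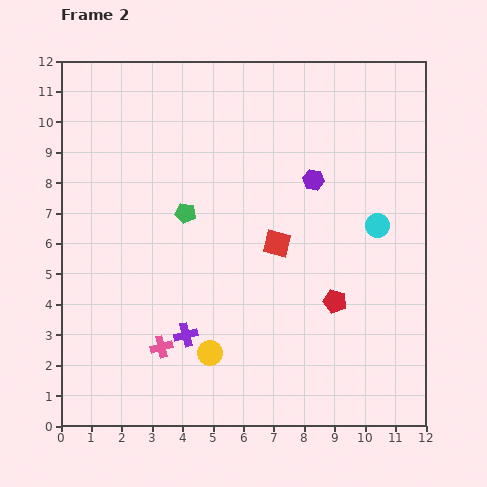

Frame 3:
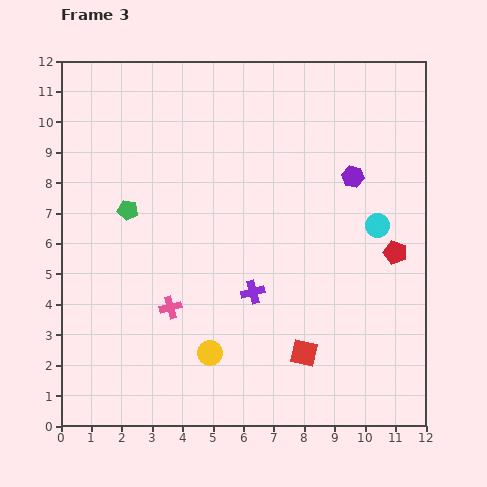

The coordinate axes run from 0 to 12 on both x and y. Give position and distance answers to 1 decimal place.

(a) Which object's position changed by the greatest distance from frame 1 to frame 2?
the red square

(moved 3.7; next 2.7)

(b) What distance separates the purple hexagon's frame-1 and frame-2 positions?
1.3

The purple hexagon moved from (7.0, 7.9) to (8.3, 8.1), a distance of √(1.3² + 0.2²) ≈ 1.3.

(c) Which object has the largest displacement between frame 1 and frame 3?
the red square

(moved 7.4; next 5.3)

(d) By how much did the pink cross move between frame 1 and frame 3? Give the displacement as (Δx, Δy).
(0.5, 2.6)

The pink cross was at (3.1, 1.3) in frame 1 and (3.6, 3.9) in frame 3.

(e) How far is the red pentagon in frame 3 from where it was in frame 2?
2.6

The red pentagon moved from (9.0, 4.1) to (11.0, 5.7), a distance of √(2.0² + 1.6²) ≈ 2.6.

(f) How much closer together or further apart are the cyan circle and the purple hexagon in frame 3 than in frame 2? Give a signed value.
-0.8

Distance in frame 2: 2.6. Distance in frame 3: 1.8.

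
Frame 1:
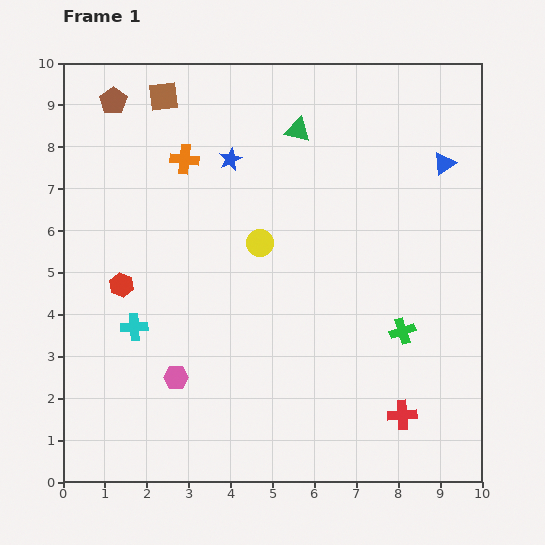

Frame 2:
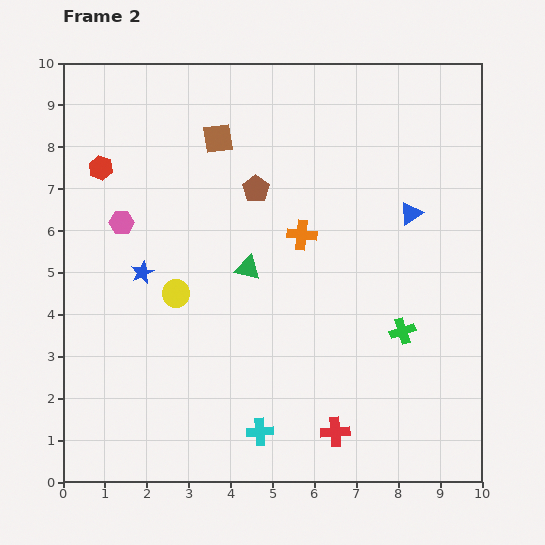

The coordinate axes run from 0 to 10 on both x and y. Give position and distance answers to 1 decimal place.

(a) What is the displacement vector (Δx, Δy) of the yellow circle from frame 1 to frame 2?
(-2.0, -1.2)

The yellow circle was at (4.7, 5.7) in frame 1 and (2.7, 4.5) in frame 2.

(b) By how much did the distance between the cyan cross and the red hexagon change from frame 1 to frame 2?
+6.4

Distance in frame 1: 1.0. Distance in frame 2: 7.4.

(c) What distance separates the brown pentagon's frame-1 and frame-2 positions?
4.0

The brown pentagon moved from (1.2, 9.1) to (4.6, 7.0), a distance of √(3.4² + 2.1²) ≈ 4.0.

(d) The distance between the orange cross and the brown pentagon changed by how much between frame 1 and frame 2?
-0.6

Distance in frame 1: 2.2. Distance in frame 2: 1.6.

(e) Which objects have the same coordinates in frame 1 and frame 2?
the green cross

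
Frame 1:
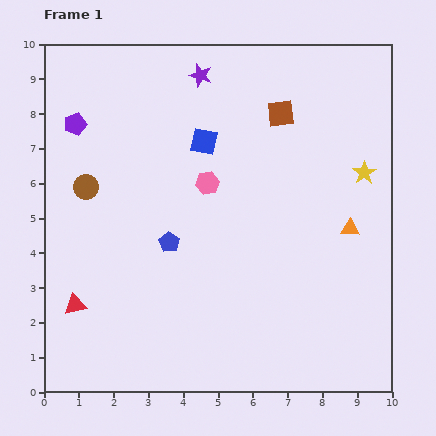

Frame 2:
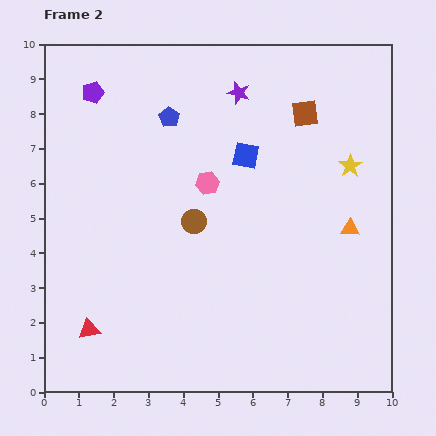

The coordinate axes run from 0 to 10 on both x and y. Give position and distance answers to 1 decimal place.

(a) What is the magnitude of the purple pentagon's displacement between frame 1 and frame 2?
1.0

The purple pentagon moved from (0.9, 7.7) to (1.4, 8.6), a distance of √(0.5² + 0.9²) ≈ 1.0.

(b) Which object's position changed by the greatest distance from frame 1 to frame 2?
the blue pentagon

(moved 3.6; next 3.3)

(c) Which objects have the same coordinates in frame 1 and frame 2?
the pink hexagon, the orange triangle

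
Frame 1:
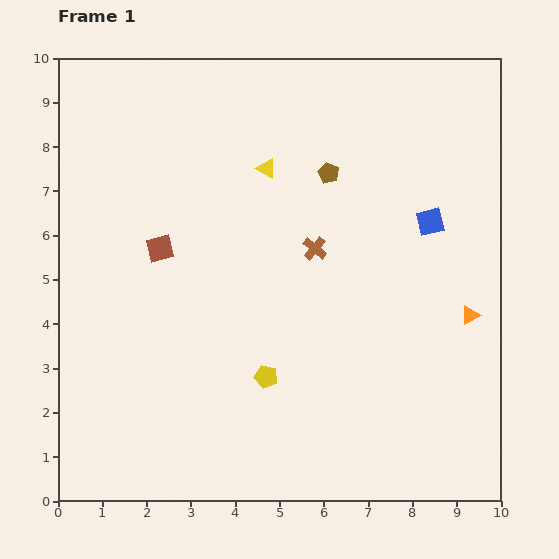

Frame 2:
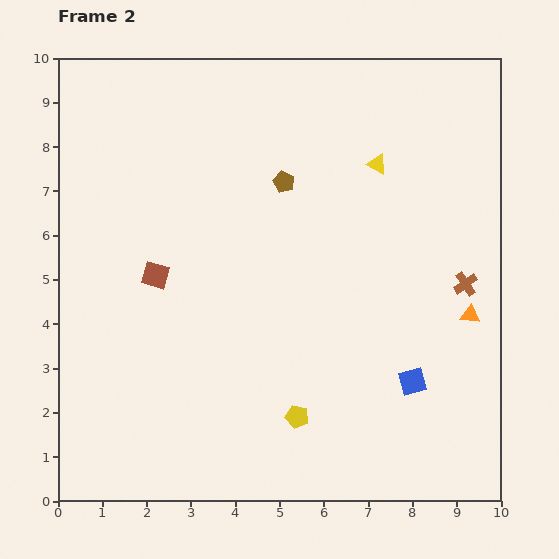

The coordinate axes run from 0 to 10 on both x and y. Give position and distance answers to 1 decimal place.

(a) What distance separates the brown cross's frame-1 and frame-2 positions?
3.5

The brown cross moved from (5.8, 5.7) to (9.2, 4.9), a distance of √(3.4² + 0.8²) ≈ 3.5.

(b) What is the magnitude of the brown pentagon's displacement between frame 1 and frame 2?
1.0

The brown pentagon moved from (6.1, 7.4) to (5.1, 7.2), a distance of √(1.0² + 0.2²) ≈ 1.0.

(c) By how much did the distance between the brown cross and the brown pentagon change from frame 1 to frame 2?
+3.0

Distance in frame 1: 1.7. Distance in frame 2: 4.7.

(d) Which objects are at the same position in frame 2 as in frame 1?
the orange triangle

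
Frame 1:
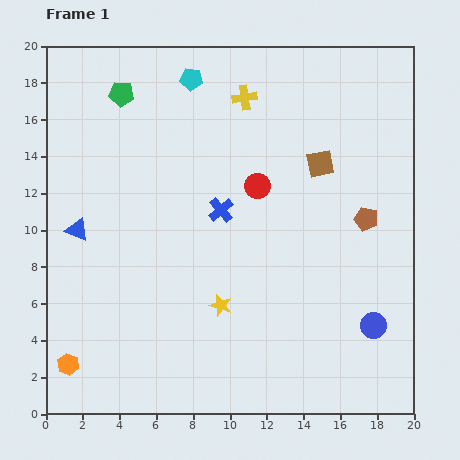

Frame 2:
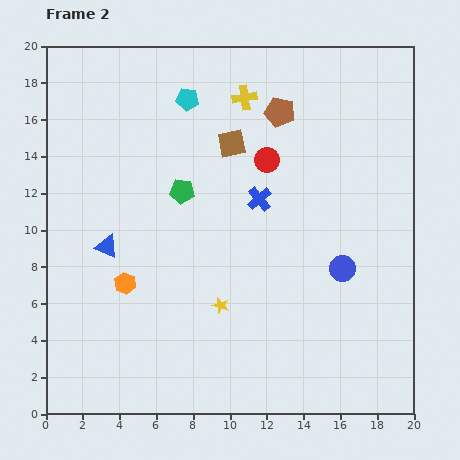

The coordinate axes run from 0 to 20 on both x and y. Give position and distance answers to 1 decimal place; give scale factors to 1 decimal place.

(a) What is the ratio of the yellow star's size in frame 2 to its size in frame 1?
0.7×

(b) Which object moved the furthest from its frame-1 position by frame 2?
the brown pentagon

(moved 7.5; next 6.2)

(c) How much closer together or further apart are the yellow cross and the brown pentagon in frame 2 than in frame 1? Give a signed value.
-7.2

Distance in frame 1: 9.3. Distance in frame 2: 2.1.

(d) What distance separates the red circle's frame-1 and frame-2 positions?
1.5

The red circle moved from (11.5, 12.4) to (12.0, 13.8), a distance of √(0.5² + 1.4²) ≈ 1.5.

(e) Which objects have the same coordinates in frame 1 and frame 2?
the yellow star, the yellow cross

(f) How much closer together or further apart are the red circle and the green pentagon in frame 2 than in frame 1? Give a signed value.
-4.0

Distance in frame 1: 8.9. Distance in frame 2: 4.9.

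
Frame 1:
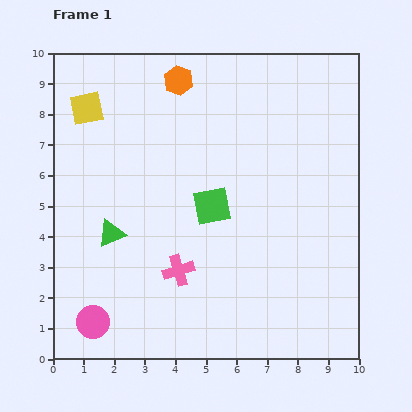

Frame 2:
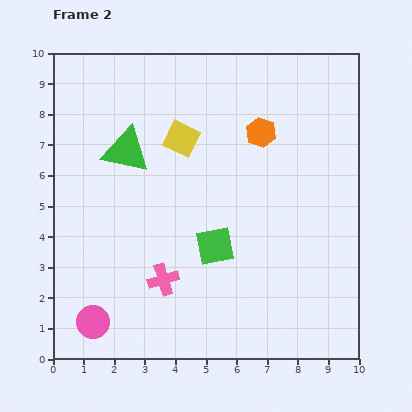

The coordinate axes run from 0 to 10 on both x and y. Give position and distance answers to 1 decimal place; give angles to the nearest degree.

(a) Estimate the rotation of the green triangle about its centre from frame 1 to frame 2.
35° clockwise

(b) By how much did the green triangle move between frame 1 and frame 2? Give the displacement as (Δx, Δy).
(0.5, 2.7)

The green triangle was at (1.9, 4.1) in frame 1 and (2.4, 6.8) in frame 2.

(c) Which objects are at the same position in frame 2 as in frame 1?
the pink circle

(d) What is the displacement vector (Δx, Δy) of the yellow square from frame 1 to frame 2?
(3.1, -1.0)

The yellow square was at (1.1, 8.2) in frame 1 and (4.2, 7.2) in frame 2.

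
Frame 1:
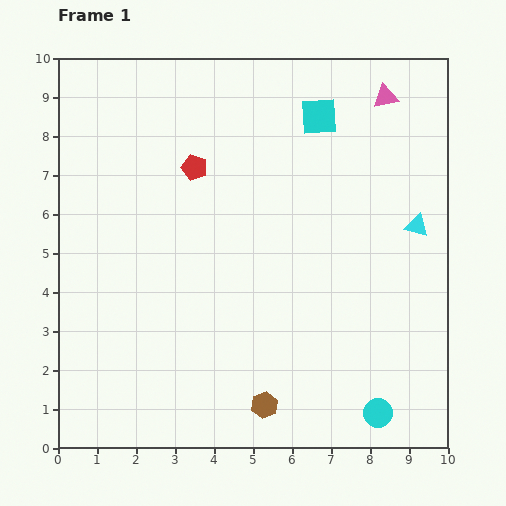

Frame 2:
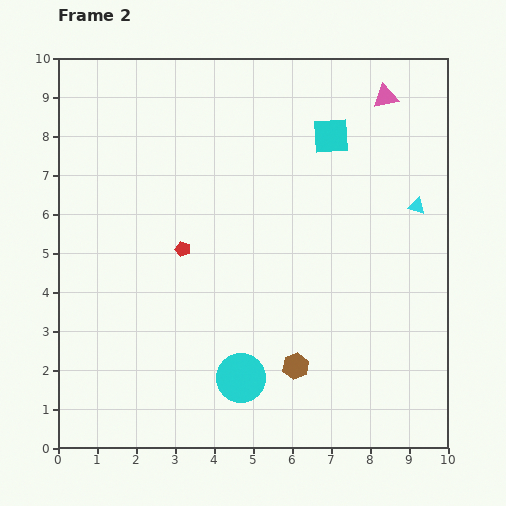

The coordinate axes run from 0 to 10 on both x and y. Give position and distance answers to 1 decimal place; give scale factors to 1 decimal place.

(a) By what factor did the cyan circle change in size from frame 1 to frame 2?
1.7×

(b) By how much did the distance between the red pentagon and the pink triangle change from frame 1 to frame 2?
+1.3

Distance in frame 1: 5.2. Distance in frame 2: 6.5.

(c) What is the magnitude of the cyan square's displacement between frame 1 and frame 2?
0.6

The cyan square moved from (6.7, 8.5) to (7.0, 8.0), a distance of √(0.3² + 0.5²) ≈ 0.6.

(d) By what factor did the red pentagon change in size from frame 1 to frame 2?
0.6×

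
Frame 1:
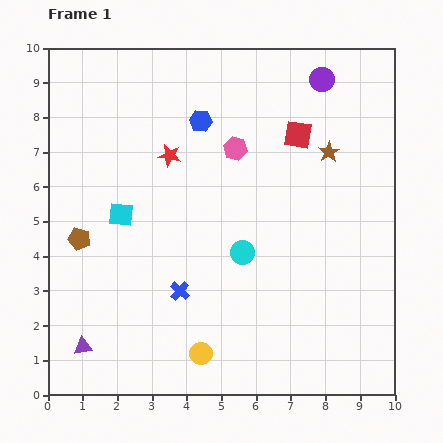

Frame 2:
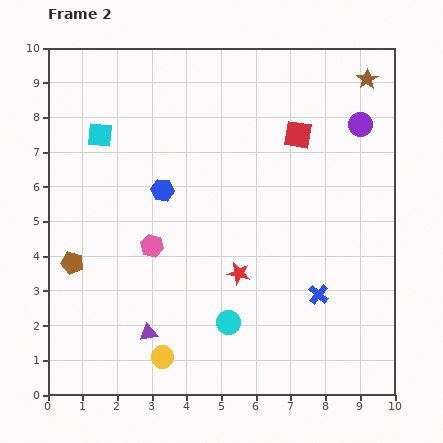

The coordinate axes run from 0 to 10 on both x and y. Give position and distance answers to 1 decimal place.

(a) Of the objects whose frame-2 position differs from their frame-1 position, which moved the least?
the brown pentagon

(moved 0.7)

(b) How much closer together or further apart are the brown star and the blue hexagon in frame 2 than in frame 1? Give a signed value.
+2.9

Distance in frame 1: 3.8. Distance in frame 2: 6.7.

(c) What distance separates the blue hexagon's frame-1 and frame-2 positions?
2.3

The blue hexagon moved from (4.4, 7.9) to (3.3, 5.9), a distance of √(1.1² + 2.0²) ≈ 2.3.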